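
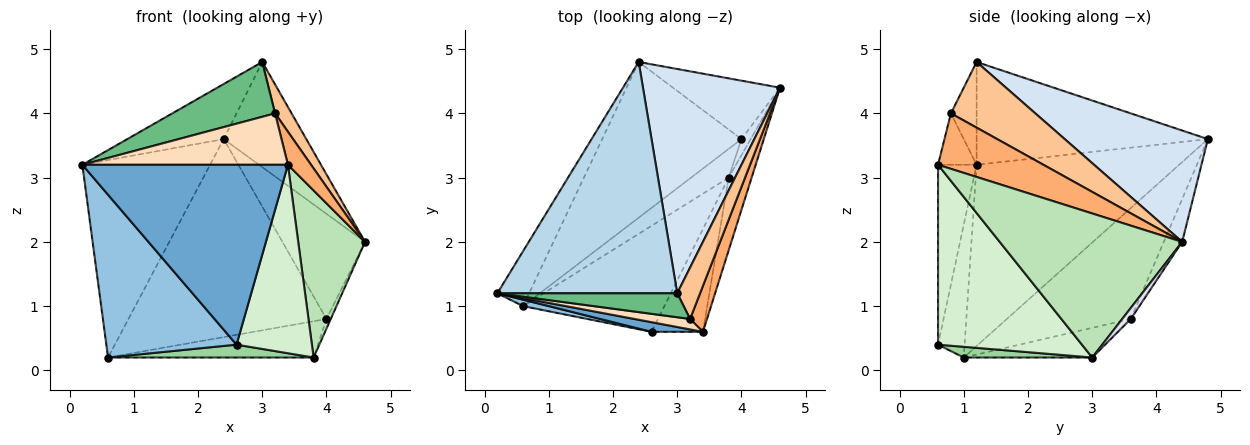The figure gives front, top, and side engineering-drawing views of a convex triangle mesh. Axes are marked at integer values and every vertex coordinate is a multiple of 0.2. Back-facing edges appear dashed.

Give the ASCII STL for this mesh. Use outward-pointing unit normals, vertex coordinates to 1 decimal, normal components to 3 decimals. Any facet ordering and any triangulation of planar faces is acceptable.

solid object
 facet normal -0.184 -0.982 0.053
  outer loop
   vertex 2.6 0.6 0.4
   vertex 3.4 0.6 3.2
   vertex 0.2 1.2 3.2
  endloop
 endfacet
 facet normal -0.200 -0.979 0.039
  outer loop
   vertex 2.6 0.6 0.4
   vertex 0.2 1.2 3.2
   vertex 0.6 1.0 0.2
  endloop
 endfacet
 facet normal -0.486 0.202 0.850
  outer loop
   vertex 2.4 4.8 3.6
   vertex 0.2 1.2 3.2
   vertex 3.0 1.2 4.8
  endloop
 endfacet
 facet normal 0.593 0.342 0.729
  outer loop
   vertex 2.4 4.8 3.6
   vertex 3.0 1.2 4.8
   vertex 4.6 4.4 2.0
  endloop
 endfacet
 facet normal -0.837 0.528 -0.147
  outer loop
   vertex 2.4 4.8 3.6
   vertex 0.6 1.0 0.2
   vertex 0.2 1.2 3.2
  endloop
 endfacet
 facet normal 0.936 -0.205 0.285
  outer loop
   vertex 3.2 0.8 4.0
   vertex 3.4 0.6 3.2
   vertex 4.6 4.4 2.0
  endloop
 endfacet
 facet normal 0.929 -0.182 0.323
  outer loop
   vertex 3.2 0.8 4.0
   vertex 4.6 4.4 2.0
   vertex 3.0 1.2 4.8
  endloop
 endfacet
 facet normal -0.181 -0.964 0.196
  outer loop
   vertex 3.2 0.8 4.0
   vertex 0.2 1.2 3.2
   vertex 3.4 0.6 3.2
  endloop
 endfacet
 facet normal -0.223 -0.893 0.391
  outer loop
   vertex 3.2 0.8 4.0
   vertex 3.0 1.2 4.8
   vertex 0.2 1.2 3.2
  endloop
 endfacet
 facet normal 0.075 -0.120 -0.990
  outer loop
   vertex 3.8 3.0 0.2
   vertex 2.6 0.6 0.4
   vertex 0.6 1.0 0.2
  endloop
 endfacet
 facet normal 0.929 -0.340 -0.148
  outer loop
   vertex 3.8 3.0 0.2
   vertex 4.6 4.4 2.0
   vertex 3.4 0.6 3.2
  endloop
 endfacet
 facet normal 0.859 -0.450 -0.245
  outer loop
   vertex 3.8 3.0 0.2
   vertex 3.4 0.6 3.2
   vertex 2.6 0.6 0.4
  endloop
 endfacet
 facet normal -0.442 0.705 -0.555
  outer loop
   vertex 4.0 3.6 0.8
   vertex 0.6 1.0 0.2
   vertex 2.4 4.8 3.6
  endloop
 endfacet
 facet normal -0.440 0.704 -0.557
  outer loop
   vertex 4.0 3.6 0.8
   vertex 3.8 3.0 0.2
   vertex 0.6 1.0 0.2
  endloop
 endfacet
 facet normal -0.191 0.858 -0.477
  outer loop
   vertex 4.0 3.6 0.8
   vertex 2.4 4.8 3.6
   vertex 4.6 4.4 2.0
  endloop
 endfacet
 facet normal 0.717 0.359 -0.598
  outer loop
   vertex 4.0 3.6 0.8
   vertex 4.6 4.4 2.0
   vertex 3.8 3.0 0.2
  endloop
 endfacet
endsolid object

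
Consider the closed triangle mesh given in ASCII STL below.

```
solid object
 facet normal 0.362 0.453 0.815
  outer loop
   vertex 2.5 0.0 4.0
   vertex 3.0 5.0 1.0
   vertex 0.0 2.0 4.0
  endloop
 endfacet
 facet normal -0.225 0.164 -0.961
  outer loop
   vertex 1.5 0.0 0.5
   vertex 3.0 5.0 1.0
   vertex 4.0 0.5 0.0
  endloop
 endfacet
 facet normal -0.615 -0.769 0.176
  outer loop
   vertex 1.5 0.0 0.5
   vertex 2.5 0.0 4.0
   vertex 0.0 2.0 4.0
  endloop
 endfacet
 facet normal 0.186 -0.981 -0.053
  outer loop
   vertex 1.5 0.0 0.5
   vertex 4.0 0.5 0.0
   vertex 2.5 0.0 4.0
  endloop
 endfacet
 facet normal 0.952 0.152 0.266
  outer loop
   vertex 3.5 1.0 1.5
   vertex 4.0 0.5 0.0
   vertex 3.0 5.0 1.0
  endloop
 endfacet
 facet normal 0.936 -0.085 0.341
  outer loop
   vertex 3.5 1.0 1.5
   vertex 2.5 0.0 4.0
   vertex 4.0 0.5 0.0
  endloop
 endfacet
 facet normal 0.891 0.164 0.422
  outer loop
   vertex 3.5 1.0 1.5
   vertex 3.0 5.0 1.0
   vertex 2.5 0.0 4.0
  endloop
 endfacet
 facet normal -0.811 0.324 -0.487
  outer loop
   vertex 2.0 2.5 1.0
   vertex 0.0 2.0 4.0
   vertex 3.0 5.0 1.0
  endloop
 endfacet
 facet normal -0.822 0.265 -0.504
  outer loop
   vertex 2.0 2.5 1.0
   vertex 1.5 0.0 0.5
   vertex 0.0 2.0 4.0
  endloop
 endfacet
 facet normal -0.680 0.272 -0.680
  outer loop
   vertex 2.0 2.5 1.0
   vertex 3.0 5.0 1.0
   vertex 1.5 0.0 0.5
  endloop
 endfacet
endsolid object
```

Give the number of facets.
10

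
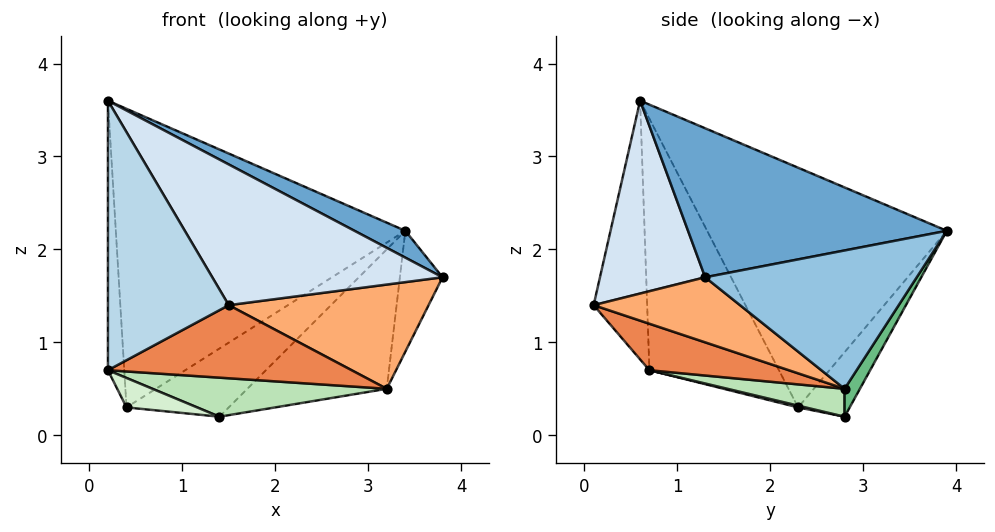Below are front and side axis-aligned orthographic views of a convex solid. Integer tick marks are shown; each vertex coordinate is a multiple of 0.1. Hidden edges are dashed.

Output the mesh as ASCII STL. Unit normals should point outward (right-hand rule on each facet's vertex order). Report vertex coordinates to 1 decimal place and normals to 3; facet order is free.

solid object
 facet normal 0.479 -0.094 0.873
  outer loop
   vertex 0.2 0.6 3.6
   vertex 3.8 1.3 1.7
   vertex 3.4 3.9 2.2
  endloop
 endfacet
 facet normal 0.953 0.192 -0.236
  outer loop
   vertex 3.2 2.8 0.5
   vertex 3.4 3.9 2.2
   vertex 3.8 1.3 1.7
  endloop
 endfacet
 facet normal -0.405 -0.914 -0.032
  outer loop
   vertex 1.5 0.1 1.4
   vertex 0.2 0.6 3.6
   vertex 0.2 0.7 0.7
  endloop
 endfacet
 facet normal 0.379 -0.829 0.412
  outer loop
   vertex 1.5 0.1 1.4
   vertex 3.8 1.3 1.7
   vertex 0.2 0.6 3.6
  endloop
 endfacet
 facet normal 0.256 -0.447 -0.857
  outer loop
   vertex 1.5 0.1 1.4
   vertex 0.2 0.7 0.7
   vertex 3.2 2.8 0.5
  endloop
 endfacet
 facet normal 0.360 -0.491 -0.793
  outer loop
   vertex 1.5 0.1 1.4
   vertex 3.2 2.8 0.5
   vertex 3.8 1.3 1.7
  endloop
 endfacet
 facet normal -0.992 0.125 0.004
  outer loop
   vertex 0.4 2.3 0.3
   vertex 0.2 0.7 0.7
   vertex 0.2 0.6 3.6
  endloop
 endfacet
 facet normal -0.600 0.725 0.337
  outer loop
   vertex 0.4 2.3 0.3
   vertex 0.2 0.6 3.6
   vertex 3.4 3.9 2.2
  endloop
 endfacet
 facet normal 0.091 0.831 -0.549
  outer loop
   vertex 1.4 2.8 0.2
   vertex 3.4 3.9 2.2
   vertex 3.2 2.8 0.5
  endloop
 endfacet
 facet normal -0.450 0.892 -0.041
  outer loop
   vertex 1.4 2.8 0.2
   vertex 0.4 2.3 0.3
   vertex 3.4 3.9 2.2
  endloop
 endfacet
 facet normal 0.156 -0.312 -0.937
  outer loop
   vertex 1.4 2.8 0.2
   vertex 3.2 2.8 0.5
   vertex 0.2 0.7 0.7
  endloop
 endfacet
 facet normal 0.026 -0.245 -0.969
  outer loop
   vertex 1.4 2.8 0.2
   vertex 0.2 0.7 0.7
   vertex 0.4 2.3 0.3
  endloop
 endfacet
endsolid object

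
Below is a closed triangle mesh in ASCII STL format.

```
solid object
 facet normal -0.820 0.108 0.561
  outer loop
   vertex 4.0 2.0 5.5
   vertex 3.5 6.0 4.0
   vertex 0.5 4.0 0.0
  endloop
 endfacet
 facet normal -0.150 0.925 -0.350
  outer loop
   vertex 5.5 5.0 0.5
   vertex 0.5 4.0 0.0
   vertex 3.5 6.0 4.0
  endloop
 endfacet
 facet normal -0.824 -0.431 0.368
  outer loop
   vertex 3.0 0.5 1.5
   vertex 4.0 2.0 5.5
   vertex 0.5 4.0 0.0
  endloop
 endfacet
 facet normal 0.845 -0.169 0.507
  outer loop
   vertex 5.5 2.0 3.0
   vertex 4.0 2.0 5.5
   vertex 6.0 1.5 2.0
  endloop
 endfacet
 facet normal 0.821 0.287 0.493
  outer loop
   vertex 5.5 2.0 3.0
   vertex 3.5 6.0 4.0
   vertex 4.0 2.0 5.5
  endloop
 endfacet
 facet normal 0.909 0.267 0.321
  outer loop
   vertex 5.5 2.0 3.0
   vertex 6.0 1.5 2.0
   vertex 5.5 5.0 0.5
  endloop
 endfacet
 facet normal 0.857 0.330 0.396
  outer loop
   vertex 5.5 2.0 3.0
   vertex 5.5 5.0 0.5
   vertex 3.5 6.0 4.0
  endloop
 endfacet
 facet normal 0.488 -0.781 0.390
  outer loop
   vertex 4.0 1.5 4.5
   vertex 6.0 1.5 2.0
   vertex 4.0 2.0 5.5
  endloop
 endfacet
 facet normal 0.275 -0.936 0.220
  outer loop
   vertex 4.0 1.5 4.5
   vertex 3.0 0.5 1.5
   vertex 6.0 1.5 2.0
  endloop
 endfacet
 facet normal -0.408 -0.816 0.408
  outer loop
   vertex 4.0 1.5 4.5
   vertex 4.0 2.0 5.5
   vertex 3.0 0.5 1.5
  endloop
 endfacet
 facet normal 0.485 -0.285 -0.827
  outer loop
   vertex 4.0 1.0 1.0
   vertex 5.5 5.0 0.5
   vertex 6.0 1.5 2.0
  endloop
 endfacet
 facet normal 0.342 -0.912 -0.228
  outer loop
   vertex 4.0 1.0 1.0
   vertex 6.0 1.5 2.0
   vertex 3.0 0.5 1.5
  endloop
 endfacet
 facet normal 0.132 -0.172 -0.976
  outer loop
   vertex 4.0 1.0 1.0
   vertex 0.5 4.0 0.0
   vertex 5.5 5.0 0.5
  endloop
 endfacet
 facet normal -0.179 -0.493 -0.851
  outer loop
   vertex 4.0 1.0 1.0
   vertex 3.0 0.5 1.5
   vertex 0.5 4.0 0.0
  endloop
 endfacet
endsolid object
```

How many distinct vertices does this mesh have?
9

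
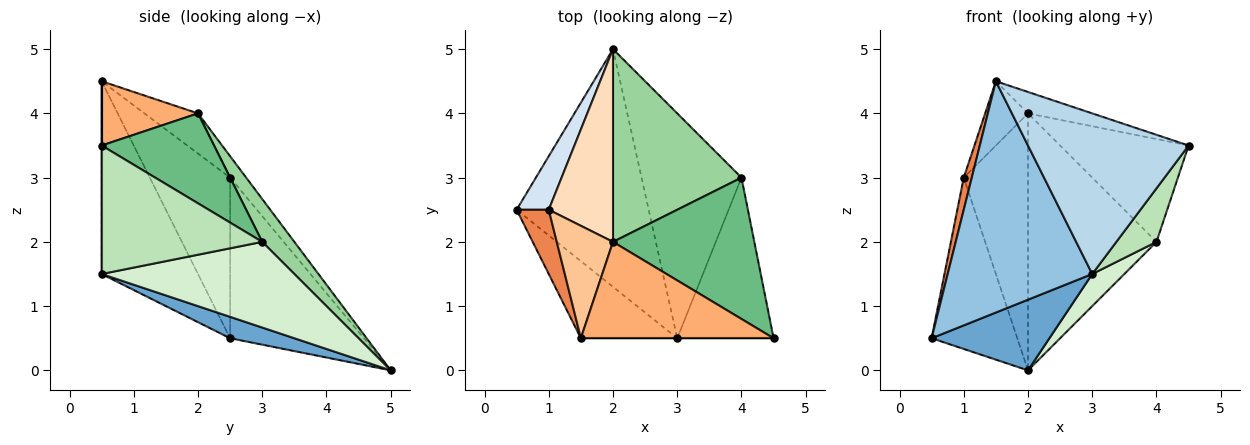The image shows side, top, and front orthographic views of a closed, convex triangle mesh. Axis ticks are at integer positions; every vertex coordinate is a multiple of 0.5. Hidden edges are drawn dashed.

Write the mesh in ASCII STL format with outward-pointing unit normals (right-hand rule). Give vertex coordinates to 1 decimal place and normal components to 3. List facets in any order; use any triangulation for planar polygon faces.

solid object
 facet normal 0.154 -0.282 -0.947
  outer loop
   vertex 3.0 0.5 1.5
   vertex 0.5 2.5 0.5
   vertex 2.0 5.0 0.0
  endloop
 endfacet
 facet normal -0.535 -0.802 -0.267
  outer loop
   vertex 3.0 0.5 1.5
   vertex 1.5 0.5 4.5
   vertex 0.5 2.5 0.5
  endloop
 endfacet
 facet normal 0.000 -1.000 0.000
  outer loop
   vertex 3.0 0.5 1.5
   vertex 4.5 0.5 3.5
   vertex 1.5 0.5 4.5
  endloop
 endfacet
 facet normal -0.831 0.532 0.166
  outer loop
   vertex 1.0 2.5 3.0
   vertex 2.0 5.0 0.0
   vertex 0.5 2.5 0.5
  endloop
 endfacet
 facet normal -0.976 -0.098 0.195
  outer loop
   vertex 1.0 2.5 3.0
   vertex 0.5 2.5 0.5
   vertex 1.5 0.5 4.5
  endloop
 endfacet
 facet normal 0.309 0.206 0.928
  outer loop
   vertex 2.0 2.0 4.0
   vertex 1.5 0.5 4.5
   vertex 4.5 0.5 3.5
  endloop
 endfacet
 facet normal -0.527 0.422 0.738
  outer loop
   vertex 2.0 2.0 4.0
   vertex 1.0 2.5 3.0
   vertex 1.5 0.5 4.5
  endloop
 endfacet
 facet normal -0.196 0.784 0.588
  outer loop
   vertex 2.0 2.0 4.0
   vertex 2.0 5.0 0.0
   vertex 1.0 2.5 3.0
  endloop
 endfacet
 facet normal 0.458 0.523 0.719
  outer loop
   vertex 4.0 3.0 2.0
   vertex 2.0 2.0 4.0
   vertex 4.5 0.5 3.5
  endloop
 endfacet
 facet normal 0.196 0.784 0.588
  outer loop
   vertex 4.0 3.0 2.0
   vertex 2.0 5.0 0.0
   vertex 2.0 2.0 4.0
  endloop
 endfacet
 facet normal 0.784 -0.196 -0.588
  outer loop
   vertex 4.0 3.0 2.0
   vertex 4.5 0.5 3.5
   vertex 3.0 0.5 1.5
  endloop
 endfacet
 facet normal 0.647 -0.108 -0.755
  outer loop
   vertex 4.0 3.0 2.0
   vertex 3.0 0.5 1.5
   vertex 2.0 5.0 0.0
  endloop
 endfacet
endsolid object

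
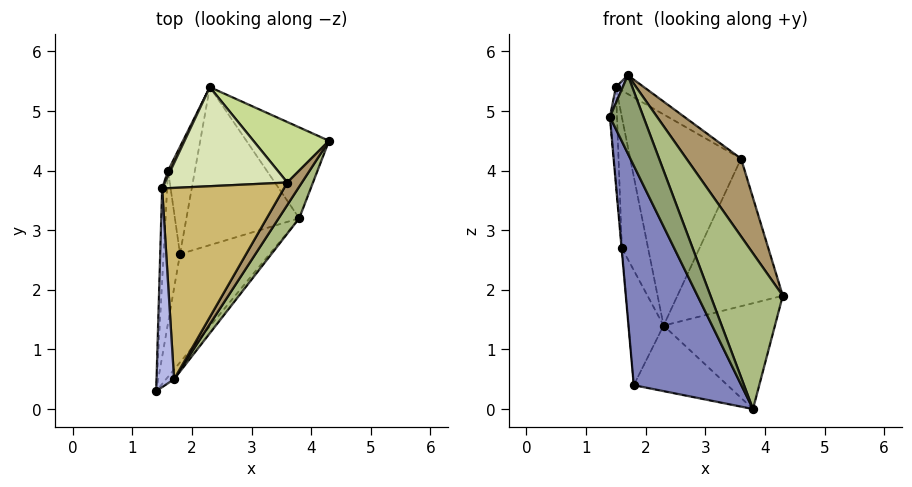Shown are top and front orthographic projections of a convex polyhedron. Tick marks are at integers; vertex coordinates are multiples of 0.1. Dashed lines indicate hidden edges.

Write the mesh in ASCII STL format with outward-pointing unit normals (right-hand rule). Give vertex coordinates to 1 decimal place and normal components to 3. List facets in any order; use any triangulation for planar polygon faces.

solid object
 facet normal 0.450 0.677 -0.582
  outer loop
   vertex 3.8 3.2 0.0
   vertex 2.3 5.4 1.4
   vertex 4.3 4.5 1.9
  endloop
 endfacet
 facet normal 0.178 -0.883 -0.435
  outer loop
   vertex 1.8 2.6 0.4
   vertex 3.8 3.2 0.0
   vertex 1.4 0.3 4.9
  endloop
 endfacet
 facet normal -0.287 0.367 -0.885
  outer loop
   vertex 1.8 2.6 0.4
   vertex 2.3 5.4 1.4
   vertex 3.8 3.2 0.0
  endloop
 endfacet
 facet normal -0.915 -0.032 0.401
  outer loop
   vertex 1.7 0.5 5.6
   vertex 1.5 3.7 5.4
   vertex 1.4 0.3 4.9
  endloop
 endfacet
 facet normal 0.688 -0.720 -0.089
  outer loop
   vertex 1.7 0.5 5.6
   vertex 1.4 0.3 4.9
   vertex 3.8 3.2 0.0
  endloop
 endfacet
 facet normal 0.873 -0.478 0.097
  outer loop
   vertex 1.7 0.5 5.6
   vertex 3.8 3.2 0.0
   vertex 4.3 4.5 1.9
  endloop
 endfacet
 facet normal 0.306 0.881 0.361
  outer loop
   vertex 3.6 3.8 4.2
   vertex 4.3 4.5 1.9
   vertex 2.3 5.4 1.4
  endloop
 endfacet
 facet normal 0.196 0.888 0.416
  outer loop
   vertex 3.6 3.8 4.2
   vertex 2.3 5.4 1.4
   vertex 1.5 3.7 5.4
  endloop
 endfacet
 facet normal 0.882 -0.452 0.131
  outer loop
   vertex 3.6 3.8 4.2
   vertex 1.7 0.5 5.6
   vertex 4.3 4.5 1.9
  endloop
 endfacet
 facet normal 0.491 0.085 0.867
  outer loop
   vertex 3.6 3.8 4.2
   vertex 1.5 3.7 5.4
   vertex 1.7 0.5 5.6
  endloop
 endfacet
 facet normal -0.887 0.461 0.018
  outer loop
   vertex 1.6 4.0 2.7
   vertex 1.5 3.7 5.4
   vertex 2.3 5.4 1.4
  endloop
 endfacet
 facet normal -0.939 0.252 -0.235
  outer loop
   vertex 1.6 4.0 2.7
   vertex 2.3 5.4 1.4
   vertex 1.8 2.6 0.4
  endloop
 endfacet
 facet normal -0.999 0.034 -0.033
  outer loop
   vertex 1.6 4.0 2.7
   vertex 1.4 0.3 4.9
   vertex 1.5 3.7 5.4
  endloop
 endfacet
 facet normal -0.996 0.002 -0.088
  outer loop
   vertex 1.6 4.0 2.7
   vertex 1.8 2.6 0.4
   vertex 1.4 0.3 4.9
  endloop
 endfacet
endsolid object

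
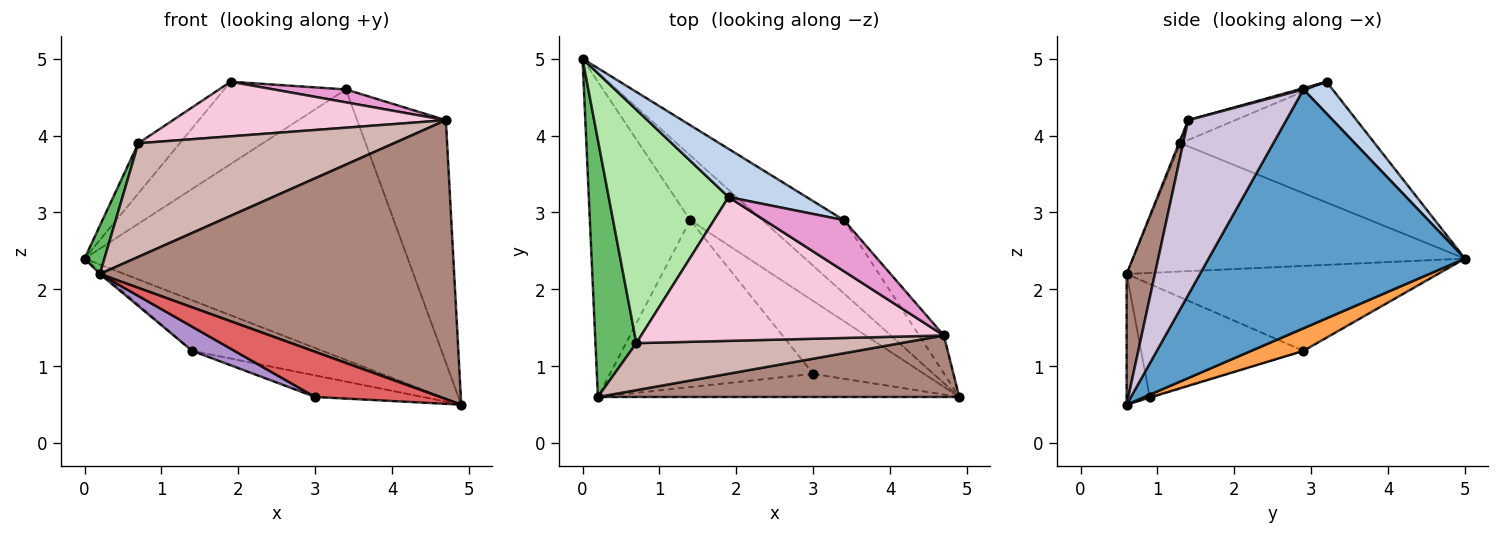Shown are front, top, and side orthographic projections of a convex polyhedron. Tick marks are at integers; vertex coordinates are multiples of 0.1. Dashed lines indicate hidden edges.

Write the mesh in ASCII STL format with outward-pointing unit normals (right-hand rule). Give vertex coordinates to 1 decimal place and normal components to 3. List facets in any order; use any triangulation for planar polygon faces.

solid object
 facet normal 0.608 0.766 -0.208
  outer loop
   vertex 3.4 2.9 4.6
   vertex 4.9 0.6 0.5
   vertex 0.0 5.0 2.4
  endloop
 endfacet
 facet normal 0.202 0.845 0.495
  outer loop
   vertex 3.4 2.9 4.6
   vertex 0.0 5.0 2.4
   vertex 1.9 3.2 4.7
  endloop
 endfacet
 facet normal 0.239 0.597 -0.766
  outer loop
   vertex 1.4 2.9 1.2
   vertex 0.0 5.0 2.4
   vertex 4.9 0.6 0.5
  endloop
 endfacet
 facet normal -0.646 0.005 -0.763
  outer loop
   vertex 1.4 2.9 1.2
   vertex 0.2 0.6 2.2
   vertex 0.0 5.0 2.4
  endloop
 endfacet
 facet normal -0.951 -0.057 0.303
  outer loop
   vertex 0.7 1.3 3.9
   vertex 0.0 5.0 2.4
   vertex 0.2 0.6 2.2
  endloop
 endfacet
 facet normal -0.702 0.150 0.697
  outer loop
   vertex 0.7 1.3 3.9
   vertex 1.9 3.2 4.7
   vertex 0.0 5.0 2.4
  endloop
 endfacet
 facet normal -0.162 -0.879 -0.449
  outer loop
   vertex 3.0 0.9 0.6
   vertex 4.9 0.6 0.5
   vertex 0.2 0.6 2.2
  endloop
 endfacet
 facet normal -0.006 0.283 -0.959
  outer loop
   vertex 3.0 0.9 0.6
   vertex 1.4 2.9 1.2
   vertex 4.9 0.6 0.5
  endloop
 endfacet
 facet normal -0.482 -0.126 -0.867
  outer loop
   vertex 3.0 0.9 0.6
   vertex 0.2 0.6 2.2
   vertex 1.4 2.9 1.2
  endloop
 endfacet
 facet normal 0.738 0.667 -0.104
  outer loop
   vertex 4.7 1.4 4.2
   vertex 4.9 0.6 0.5
   vertex 3.4 2.9 4.6
  endloop
 endfacet
 facet normal 0.078 -0.974 0.215
  outer loop
   vertex 4.7 1.4 4.2
   vertex 0.2 0.6 2.2
   vertex 4.9 0.6 0.5
  endloop
 endfacet
 facet normal -0.006 -0.924 0.382
  outer loop
   vertex 4.7 1.4 4.2
   vertex 0.7 1.3 3.9
   vertex 0.2 0.6 2.2
  endloop
 endfacet
 facet normal 0.016 -0.245 0.969
  outer loop
   vertex 4.7 1.4 4.2
   vertex 3.4 2.9 4.6
   vertex 1.9 3.2 4.7
  endloop
 endfacet
 facet normal -0.061 -0.354 0.933
  outer loop
   vertex 4.7 1.4 4.2
   vertex 1.9 3.2 4.7
   vertex 0.7 1.3 3.9
  endloop
 endfacet
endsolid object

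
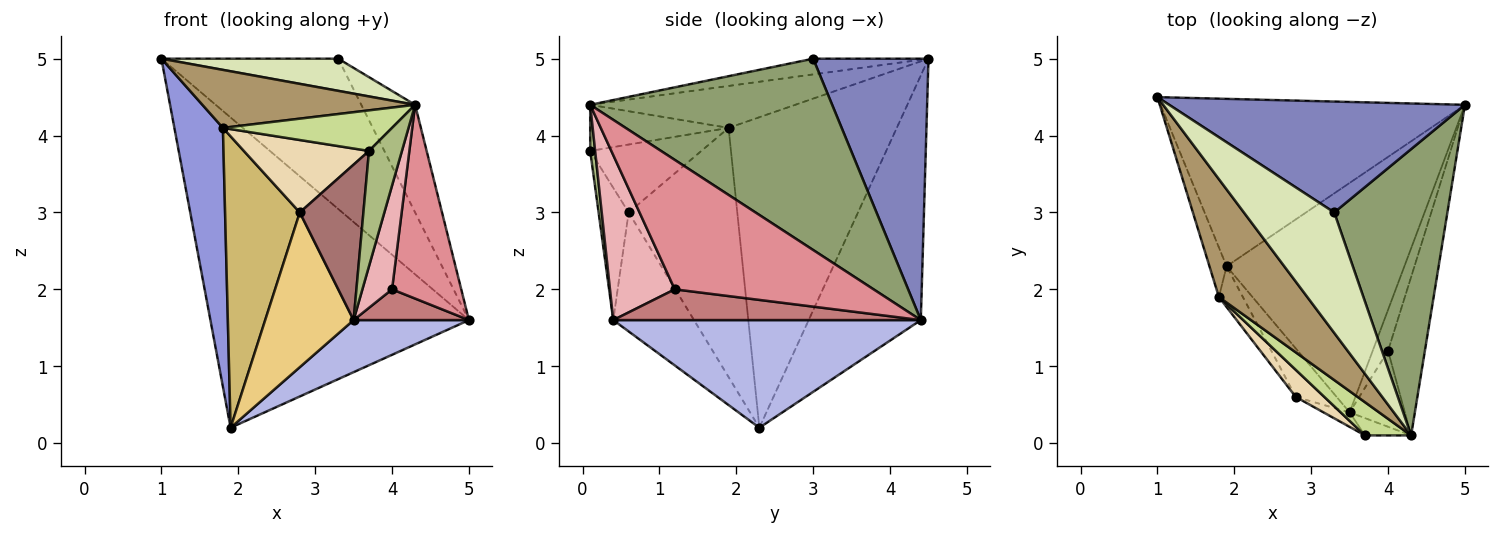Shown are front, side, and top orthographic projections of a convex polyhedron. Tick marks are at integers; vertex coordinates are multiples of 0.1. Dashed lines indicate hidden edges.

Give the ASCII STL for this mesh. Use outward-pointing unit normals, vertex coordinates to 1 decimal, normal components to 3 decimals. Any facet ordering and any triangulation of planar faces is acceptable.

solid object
 facet normal -0.357 0.822 -0.444
  outer loop
   vertex 1.9 2.3 0.2
   vertex 1.0 4.5 5.0
   vertex 5.0 4.4 1.6
  endloop
 endfacet
 facet normal 0.465 0.713 0.526
  outer loop
   vertex 3.3 3.0 5.0
   vertex 5.0 4.4 1.6
   vertex 1.0 4.5 5.0
  endloop
 endfacet
 facet normal -0.959 -0.277 -0.053
  outer loop
   vertex 1.8 1.9 4.1
   vertex 1.0 4.5 5.0
   vertex 1.9 2.3 0.2
  endloop
 endfacet
 facet normal 0.508 -0.191 -0.840
  outer loop
   vertex 3.5 0.4 1.6
   vertex 1.9 2.3 0.2
   vertex 5.0 4.4 1.6
  endloop
 endfacet
 facet normal 0.845 0.188 0.500
  outer loop
   vertex 4.3 0.1 4.4
   vertex 5.0 4.4 1.6
   vertex 3.3 3.0 5.0
  endloop
 endfacet
 facet normal 0.147 -0.978 -0.147
  outer loop
   vertex 4.3 0.1 4.4
   vertex 3.7 0.1 3.8
   vertex 3.5 0.4 1.6
  endloop
 endfacet
 facet normal -0.535 -0.654 0.535
  outer loop
   vertex 4.3 0.1 4.4
   vertex 1.8 1.9 4.1
   vertex 3.7 0.1 3.8
  endloop
 endfacet
 facet normal -0.166 -0.254 0.953
  outer loop
   vertex 4.3 0.1 4.4
   vertex 3.3 3.0 5.0
   vertex 1.0 4.5 5.0
  endloop
 endfacet
 facet normal -0.392 -0.406 0.826
  outer loop
   vertex 4.3 0.1 4.4
   vertex 1.0 4.5 5.0
   vertex 1.8 1.9 4.1
  endloop
 endfacet
 facet normal -0.821 -0.565 -0.079
  outer loop
   vertex 2.8 0.6 3.0
   vertex 1.8 1.9 4.1
   vertex 1.9 2.3 0.2
  endloop
 endfacet
 facet normal -0.657 -0.719 -0.226
  outer loop
   vertex 2.8 0.6 3.0
   vertex 1.9 2.3 0.2
   vertex 3.5 0.4 1.6
  endloop
 endfacet
 facet normal -0.640 -0.720 0.269
  outer loop
   vertex 2.8 0.6 3.0
   vertex 3.7 0.1 3.8
   vertex 1.8 1.9 4.1
  endloop
 endfacet
 facet normal -0.426 -0.901 -0.084
  outer loop
   vertex 2.8 0.6 3.0
   vertex 3.5 0.4 1.6
   vertex 3.7 0.1 3.8
  endloop
 endfacet
 facet normal 0.848 -0.318 -0.424
  outer loop
   vertex 4.0 1.2 2.0
   vertex 3.5 0.4 1.6
   vertex 5.0 4.4 1.6
  endloop
 endfacet
 facet normal 0.912 -0.317 -0.260
  outer loop
   vertex 4.0 1.2 2.0
   vertex 5.0 4.4 1.6
   vertex 4.3 0.1 4.4
  endloop
 endfacet
 facet normal 0.870 -0.398 -0.291
  outer loop
   vertex 4.0 1.2 2.0
   vertex 4.3 0.1 4.4
   vertex 3.5 0.4 1.6
  endloop
 endfacet
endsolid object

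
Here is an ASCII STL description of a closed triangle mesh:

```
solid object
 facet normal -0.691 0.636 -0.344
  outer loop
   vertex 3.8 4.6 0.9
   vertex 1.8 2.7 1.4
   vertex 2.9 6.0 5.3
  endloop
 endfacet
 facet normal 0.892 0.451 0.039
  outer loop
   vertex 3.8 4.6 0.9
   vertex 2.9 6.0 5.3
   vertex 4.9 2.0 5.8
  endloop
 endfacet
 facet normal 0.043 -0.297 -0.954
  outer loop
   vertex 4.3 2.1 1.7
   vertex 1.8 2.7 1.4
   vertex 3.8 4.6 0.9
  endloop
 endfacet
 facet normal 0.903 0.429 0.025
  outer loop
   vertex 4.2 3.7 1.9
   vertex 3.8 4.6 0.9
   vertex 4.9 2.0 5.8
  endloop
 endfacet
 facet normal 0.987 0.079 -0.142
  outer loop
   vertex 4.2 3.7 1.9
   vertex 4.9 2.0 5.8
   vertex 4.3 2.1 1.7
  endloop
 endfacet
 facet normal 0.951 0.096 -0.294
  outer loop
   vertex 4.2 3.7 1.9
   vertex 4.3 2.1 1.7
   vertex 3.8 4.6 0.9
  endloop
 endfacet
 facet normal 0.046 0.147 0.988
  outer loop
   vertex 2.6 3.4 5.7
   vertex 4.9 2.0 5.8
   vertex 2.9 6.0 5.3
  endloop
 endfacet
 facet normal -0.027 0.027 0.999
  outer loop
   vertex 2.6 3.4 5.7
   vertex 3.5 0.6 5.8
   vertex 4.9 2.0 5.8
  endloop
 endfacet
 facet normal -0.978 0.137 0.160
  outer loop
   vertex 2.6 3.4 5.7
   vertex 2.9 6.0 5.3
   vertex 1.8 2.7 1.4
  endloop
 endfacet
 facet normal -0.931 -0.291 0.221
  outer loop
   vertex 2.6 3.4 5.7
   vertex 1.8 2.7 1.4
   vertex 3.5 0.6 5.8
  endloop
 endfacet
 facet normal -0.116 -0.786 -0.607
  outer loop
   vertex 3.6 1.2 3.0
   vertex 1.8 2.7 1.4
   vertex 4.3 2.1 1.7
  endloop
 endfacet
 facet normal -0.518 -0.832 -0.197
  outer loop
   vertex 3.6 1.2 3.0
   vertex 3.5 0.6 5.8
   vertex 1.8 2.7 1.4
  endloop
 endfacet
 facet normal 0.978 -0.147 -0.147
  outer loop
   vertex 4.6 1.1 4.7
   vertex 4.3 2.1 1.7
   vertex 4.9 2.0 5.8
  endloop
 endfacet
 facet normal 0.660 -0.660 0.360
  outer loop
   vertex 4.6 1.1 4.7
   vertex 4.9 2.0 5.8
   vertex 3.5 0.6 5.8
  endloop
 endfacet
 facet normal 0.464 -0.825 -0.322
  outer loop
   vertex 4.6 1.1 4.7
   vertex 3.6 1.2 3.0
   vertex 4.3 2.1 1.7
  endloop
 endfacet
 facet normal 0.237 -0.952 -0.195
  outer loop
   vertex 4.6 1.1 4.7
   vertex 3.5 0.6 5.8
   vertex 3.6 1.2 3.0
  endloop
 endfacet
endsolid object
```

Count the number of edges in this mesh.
24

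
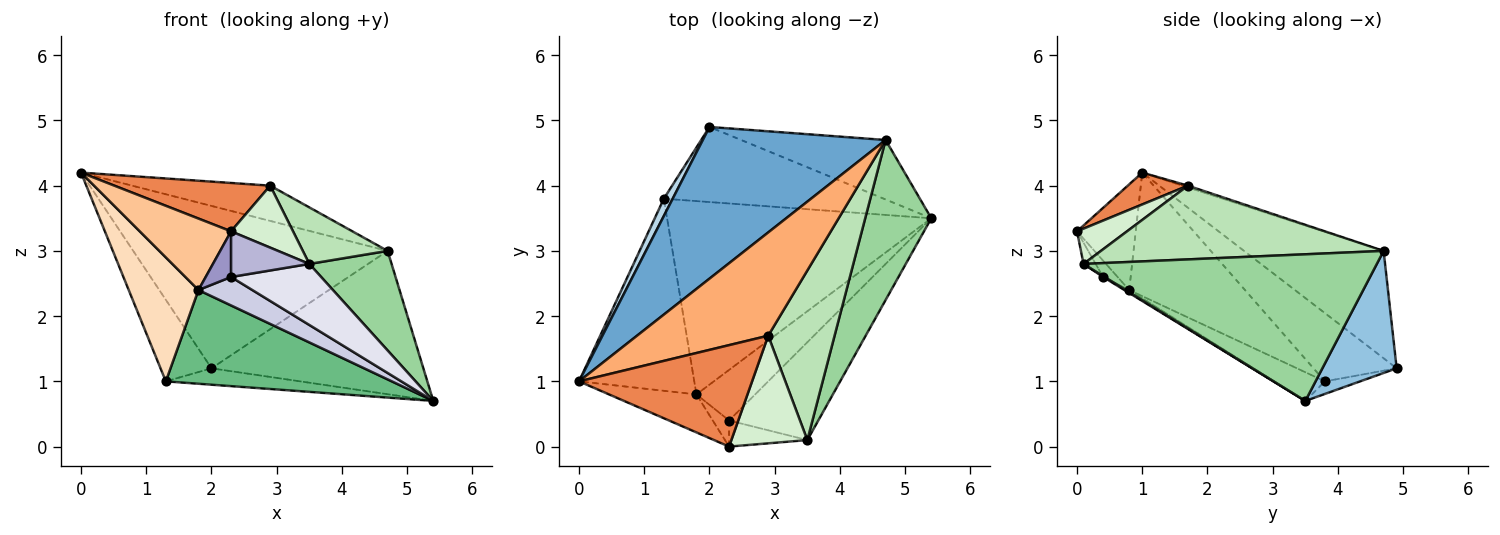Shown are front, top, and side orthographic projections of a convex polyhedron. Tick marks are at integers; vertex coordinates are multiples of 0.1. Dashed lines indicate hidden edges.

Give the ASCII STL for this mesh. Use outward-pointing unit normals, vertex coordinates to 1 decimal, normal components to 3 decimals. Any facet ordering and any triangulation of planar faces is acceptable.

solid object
 facet normal -0.372 0.678 0.634
  outer loop
   vertex 4.7 4.7 3.0
   vertex 2.0 4.9 1.2
   vertex 0.0 1.0 4.2
  endloop
 endfacet
 facet normal 0.308 0.879 -0.365
  outer loop
   vertex 4.7 4.7 3.0
   vertex 5.4 3.5 0.7
   vertex 2.0 4.9 1.2
  endloop
 endfacet
 facet normal -0.847 0.519 0.110
  outer loop
   vertex 1.3 3.8 1.0
   vertex 0.0 1.0 4.2
   vertex 2.0 4.9 1.2
  endloop
 endfacet
 facet normal -0.056 0.213 -0.975
  outer loop
   vertex 1.3 3.8 1.0
   vertex 2.0 4.9 1.2
   vertex 5.4 3.5 0.7
  endloop
 endfacet
 facet normal 0.164 -0.425 0.890
  outer loop
   vertex 2.9 1.7 4.0
   vertex 0.0 1.0 4.2
   vertex 2.3 0.0 3.3
  endloop
 endfacet
 facet normal -0.013 0.323 0.946
  outer loop
   vertex 2.9 1.7 4.0
   vertex 4.7 4.7 3.0
   vertex 0.0 1.0 4.2
  endloop
 endfacet
 facet normal -0.494 -0.768 -0.408
  outer loop
   vertex 1.8 0.8 2.4
   vertex 2.3 0.0 3.3
   vertex 0.0 1.0 4.2
  endloop
 endfacet
 facet normal -0.669 -0.403 -0.624
  outer loop
   vertex 1.8 0.8 2.4
   vertex 0.0 1.0 4.2
   vertex 1.3 3.8 1.0
  endloop
 endfacet
 facet normal -0.097 -0.434 -0.896
  outer loop
   vertex 1.8 0.8 2.4
   vertex 1.3 3.8 1.0
   vertex 5.4 3.5 0.7
  endloop
 endfacet
 facet normal 0.883 -0.248 0.398
  outer loop
   vertex 3.5 0.1 2.8
   vertex 5.4 3.5 0.7
   vertex 4.7 4.7 3.0
  endloop
 endfacet
 facet normal 0.725 -0.218 0.653
  outer loop
   vertex 3.5 0.1 2.8
   vertex 4.7 4.7 3.0
   vertex 2.9 1.7 4.0
  endloop
 endfacet
 facet normal 0.374 -0.463 0.804
  outer loop
   vertex 3.5 0.1 2.8
   vertex 2.9 1.7 4.0
   vertex 2.3 0.0 3.3
  endloop
 endfacet
 facet normal -0.444 -0.778 -0.444
  outer loop
   vertex 2.3 0.4 2.6
   vertex 2.3 0.0 3.3
   vertex 1.8 0.8 2.4
  endloop
 endfacet
 facet normal -0.133 -0.861 -0.492
  outer loop
   vertex 2.3 0.4 2.6
   vertex 3.5 0.1 2.8
   vertex 2.3 0.0 3.3
  endloop
 endfacet
 facet normal -0.044 -0.490 -0.871
  outer loop
   vertex 2.3 0.4 2.6
   vertex 1.8 0.8 2.4
   vertex 5.4 3.5 0.7
  endloop
 endfacet
 facet normal 0.009 -0.529 -0.848
  outer loop
   vertex 2.3 0.4 2.6
   vertex 5.4 3.5 0.7
   vertex 3.5 0.1 2.8
  endloop
 endfacet
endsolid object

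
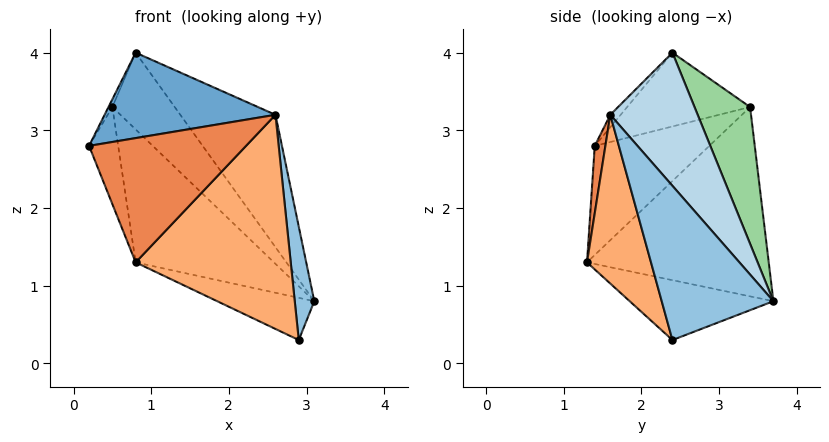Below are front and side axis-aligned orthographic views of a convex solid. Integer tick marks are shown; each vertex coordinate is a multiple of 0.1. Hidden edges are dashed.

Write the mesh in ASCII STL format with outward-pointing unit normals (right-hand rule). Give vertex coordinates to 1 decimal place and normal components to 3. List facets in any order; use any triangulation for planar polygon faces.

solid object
 facet normal -0.046 -0.756 0.653
  outer loop
   vertex 2.6 1.6 3.2
   vertex 0.8 2.4 4.0
   vertex 0.2 1.4 2.8
  endloop
 endfacet
 facet normal 0.984 -0.172 0.054
  outer loop
   vertex 2.6 1.6 3.2
   vertex 2.9 2.4 0.3
   vertex 3.1 3.7 0.8
  endloop
 endfacet
 facet normal 0.532 0.579 0.618
  outer loop
   vertex 2.6 1.6 3.2
   vertex 3.1 3.7 0.8
   vertex 0.8 2.4 4.0
  endloop
 endfacet
 facet normal -0.551 0.372 -0.747
  outer loop
   vertex 0.8 1.3 1.3
   vertex 3.1 3.7 0.8
   vertex 2.9 2.4 0.3
  endloop
 endfacet
 facet normal 0.067 -0.993 0.093
  outer loop
   vertex 0.8 1.3 1.3
   vertex 2.6 1.6 3.2
   vertex 0.2 1.4 2.8
  endloop
 endfacet
 facet normal 0.373 -0.904 -0.211
  outer loop
   vertex 0.8 1.3 1.3
   vertex 2.9 2.4 0.3
   vertex 2.6 1.6 3.2
  endloop
 endfacet
 facet normal -0.899 0.228 -0.375
  outer loop
   vertex 0.5 3.4 3.3
   vertex 0.8 1.3 1.3
   vertex 0.2 1.4 2.8
  endloop
 endfacet
 facet normal -0.635 0.483 -0.603
  outer loop
   vertex 0.5 3.4 3.3
   vertex 3.1 3.7 0.8
   vertex 0.8 1.3 1.3
  endloop
 endfacet
 facet normal -0.903 0.029 0.428
  outer loop
   vertex 0.5 3.4 3.3
   vertex 0.2 1.4 2.8
   vertex 0.8 2.4 4.0
  endloop
 endfacet
 facet normal 0.524 0.588 0.616
  outer loop
   vertex 0.5 3.4 3.3
   vertex 0.8 2.4 4.0
   vertex 3.1 3.7 0.8
  endloop
 endfacet
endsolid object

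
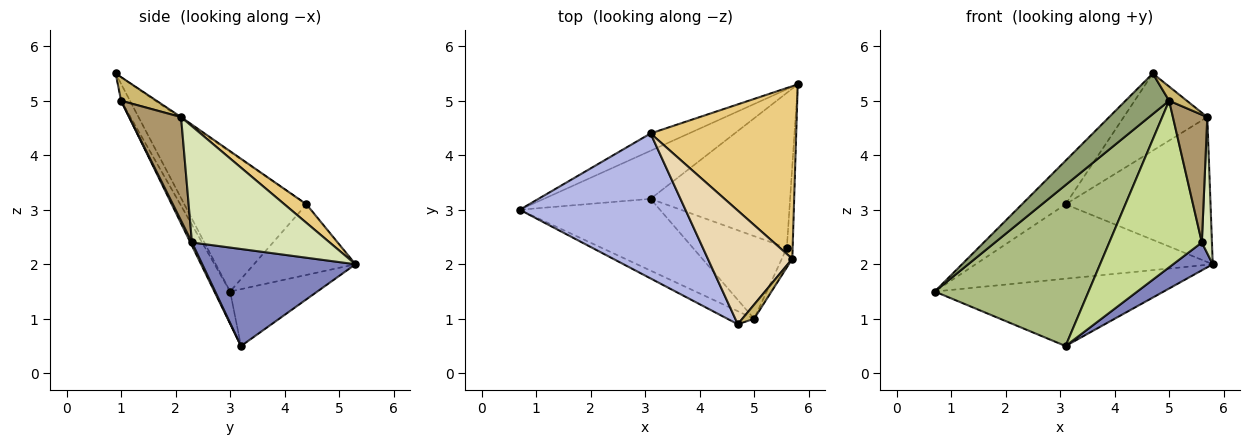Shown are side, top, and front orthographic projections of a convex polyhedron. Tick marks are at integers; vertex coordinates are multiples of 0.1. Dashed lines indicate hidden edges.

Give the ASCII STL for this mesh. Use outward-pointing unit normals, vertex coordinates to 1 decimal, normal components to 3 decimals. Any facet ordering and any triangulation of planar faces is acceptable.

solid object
 facet normal -0.296 0.777 -0.555
  outer loop
   vertex 3.1 3.2 0.5
   vertex 0.7 3.0 1.5
   vertex 5.8 5.3 2.0
  endloop
 endfacet
 facet normal 0.565 -0.146 -0.812
  outer loop
   vertex 5.6 2.3 2.4
   vertex 3.1 3.2 0.5
   vertex 5.8 5.3 2.0
  endloop
 endfacet
 facet normal -0.385 0.899 -0.209
  outer loop
   vertex 3.1 4.4 3.1
   vertex 5.8 5.3 2.0
   vertex 0.7 3.0 1.5
  endloop
 endfacet
 facet normal -0.628 0.224 0.745
  outer loop
   vertex 3.1 4.4 3.1
   vertex 0.7 3.0 1.5
   vertex 4.7 0.9 5.5
  endloop
 endfacet
 facet normal -0.190 -0.935 -0.301
  outer loop
   vertex 5.0 1.0 5.0
   vertex 4.7 0.9 5.5
   vertex 0.7 3.0 1.5
  endloop
 endfacet
 facet normal -0.093 -0.909 -0.405
  outer loop
   vertex 5.0 1.0 5.0
   vertex 0.7 3.0 1.5
   vertex 3.1 3.2 0.5
  endloop
 endfacet
 facet normal 0.015 -0.896 -0.444
  outer loop
   vertex 5.0 1.0 5.0
   vertex 3.1 3.2 0.5
   vertex 5.6 2.3 2.4
  endloop
 endfacet
 facet normal 0.996 -0.073 -0.050
  outer loop
   vertex 5.7 2.1 4.7
   vertex 5.6 2.3 2.4
   vertex 5.8 5.3 2.0
  endloop
 endfacet
 facet normal 0.830 -0.551 -0.084
  outer loop
   vertex 5.7 2.1 4.7
   vertex 5.0 1.0 5.0
   vertex 5.6 2.3 2.4
  endloop
 endfacet
 facet normal 0.816 -0.408 0.408
  outer loop
   vertex 5.7 2.1 4.7
   vertex 4.7 0.9 5.5
   vertex 5.0 1.0 5.0
  endloop
 endfacet
 facet normal 0.097 0.640 0.762
  outer loop
   vertex 5.7 2.1 4.7
   vertex 5.8 5.3 2.0
   vertex 3.1 4.4 3.1
  endloop
 endfacet
 facet normal -0.012 0.562 0.827
  outer loop
   vertex 5.7 2.1 4.7
   vertex 3.1 4.4 3.1
   vertex 4.7 0.9 5.5
  endloop
 endfacet
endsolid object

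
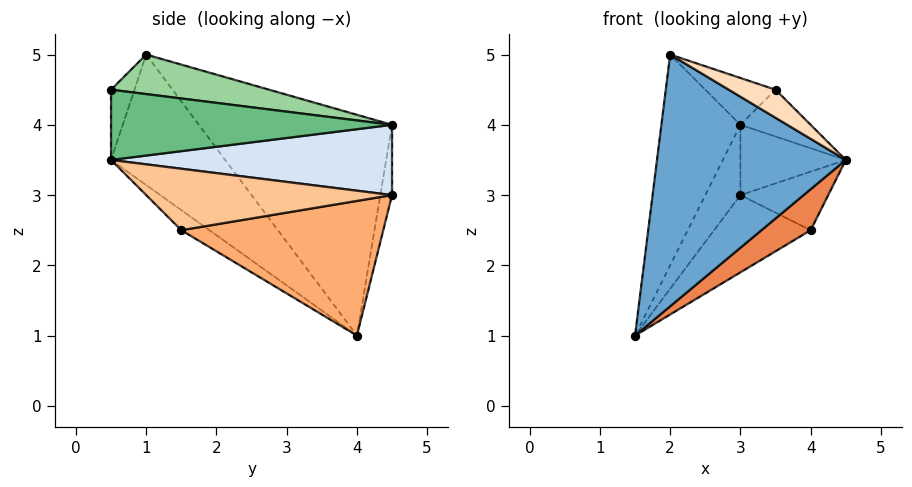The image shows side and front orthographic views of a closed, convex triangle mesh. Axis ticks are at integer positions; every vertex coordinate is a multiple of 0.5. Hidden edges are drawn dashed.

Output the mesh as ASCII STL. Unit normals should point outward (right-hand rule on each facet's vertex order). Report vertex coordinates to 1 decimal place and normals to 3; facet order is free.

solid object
 facet normal -0.448 -0.741 -0.500
  outer loop
   vertex 2.0 1.0 5.0
   vertex 1.5 4.0 1.0
   vertex 4.5 0.5 3.5
  endloop
 endfacet
 facet normal -0.859 0.352 0.371
  outer loop
   vertex 3.0 4.5 4.0
   vertex 1.5 4.0 1.0
   vertex 2.0 1.0 5.0
  endloop
 endfacet
 facet normal -0.316 0.949 0.000
  outer loop
   vertex 3.0 4.5 4.0
   vertex 3.0 4.5 3.0
   vertex 1.5 4.0 1.0
  endloop
 endfacet
 facet normal 0.936 0.351 0.000
  outer loop
   vertex 3.0 4.5 4.0
   vertex 4.5 0.5 3.5
   vertex 3.0 4.5 3.0
  endloop
 endfacet
 facet normal -0.422 -0.738 -0.527
  outer loop
   vertex 4.0 1.5 2.5
   vertex 4.5 0.5 3.5
   vertex 1.5 4.0 1.0
  endloop
 endfacet
 facet normal 0.710 0.339 -0.617
  outer loop
   vertex 4.0 1.5 2.5
   vertex 1.5 4.0 1.0
   vertex 3.0 4.5 3.0
  endloop
 endfacet
 facet normal 0.933 0.333 -0.133
  outer loop
   vertex 4.0 1.5 2.5
   vertex 3.0 4.5 3.0
   vertex 4.5 0.5 3.5
  endloop
 endfacet
 facet normal -0.408 -0.816 -0.408
  outer loop
   vertex 3.5 0.5 4.5
   vertex 2.0 1.0 5.0
   vertex 4.5 0.5 3.5
  endloop
 endfacet
 facet normal 0.696 0.174 0.696
  outer loop
   vertex 3.5 0.5 4.5
   vertex 4.5 0.5 3.5
   vertex 3.0 4.5 4.0
  endloop
 endfacet
 facet normal 0.360 0.160 0.919
  outer loop
   vertex 3.5 0.5 4.5
   vertex 3.0 4.5 4.0
   vertex 2.0 1.0 5.0
  endloop
 endfacet
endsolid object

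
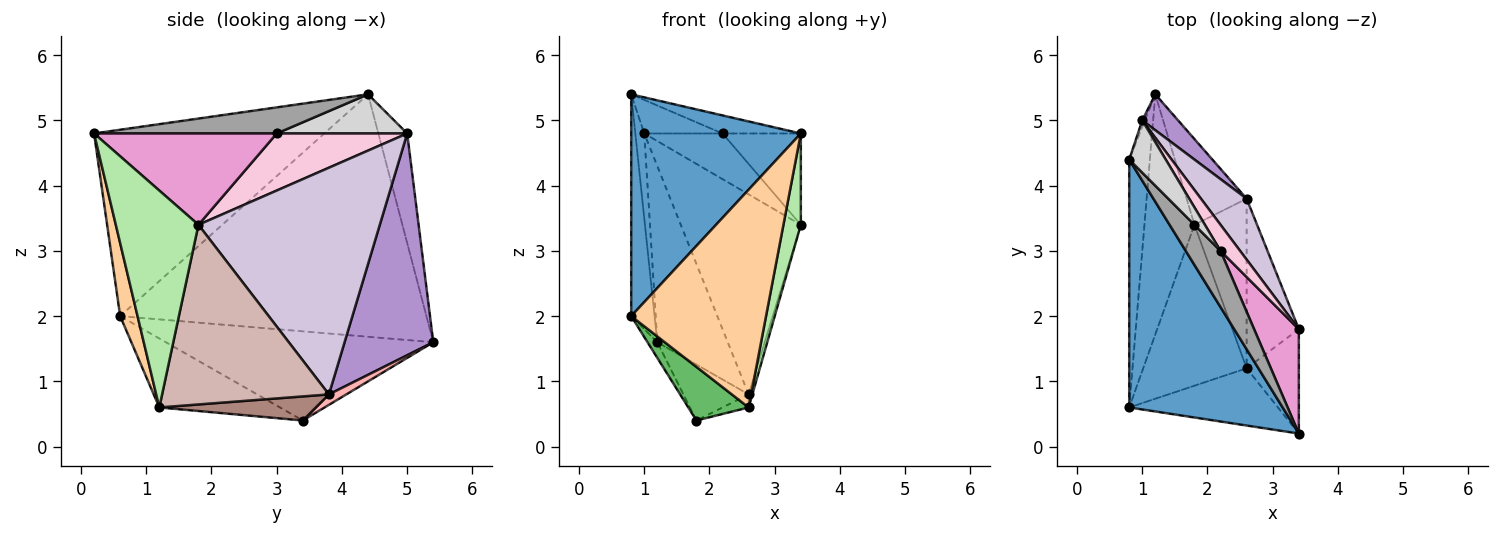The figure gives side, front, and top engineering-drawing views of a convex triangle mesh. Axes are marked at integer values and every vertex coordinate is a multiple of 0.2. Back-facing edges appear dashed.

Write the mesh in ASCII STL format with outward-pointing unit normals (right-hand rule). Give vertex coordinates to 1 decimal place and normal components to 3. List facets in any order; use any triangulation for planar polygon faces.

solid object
 facet normal -0.671 -0.494 0.553
  outer loop
   vertex 0.8 0.6 2.0
   vertex 3.4 0.2 4.8
   vertex 0.8 4.4 5.4
  endloop
 endfacet
 facet normal -0.994 0.076 -0.085
  outer loop
   vertex 0.8 0.6 2.0
   vertex 0.8 4.4 5.4
   vertex 1.2 5.4 1.6
  endloop
 endfacet
 facet normal -0.872 0.032 -0.489
  outer loop
   vertex 0.8 0.6 2.0
   vertex 1.2 5.4 1.6
   vertex 1.8 3.4 0.4
  endloop
 endfacet
 facet normal 0.124 -0.960 -0.252
  outer loop
   vertex 2.6 1.2 0.6
   vertex 3.4 0.2 4.8
   vertex 0.8 0.6 2.0
  endloop
 endfacet
 facet normal -0.535 -0.267 -0.802
  outer loop
   vertex 2.6 1.2 0.6
   vertex 0.8 0.6 2.0
   vertex 1.8 3.4 0.4
  endloop
 endfacet
 facet normal 0.953 -0.201 -0.229
  outer loop
   vertex 2.6 1.2 0.6
   vertex 3.4 1.8 3.4
   vertex 3.4 0.2 4.8
  endloop
 endfacet
 facet normal -0.955 0.296 -0.023
  outer loop
   vertex 1.0 5.0 4.8
   vertex 1.2 5.4 1.6
   vertex 0.8 4.4 5.4
  endloop
 endfacet
 facet normal 0.144 0.541 -0.829
  outer loop
   vertex 2.6 3.8 0.8
   vertex 1.8 3.4 0.4
   vertex 1.2 5.4 1.6
  endloop
 endfacet
 facet normal 0.777 0.617 0.126
  outer loop
   vertex 2.6 3.8 0.8
   vertex 1.2 5.4 1.6
   vertex 1.0 5.0 4.8
  endloop
 endfacet
 facet normal 0.822 0.544 0.166
  outer loop
   vertex 2.6 3.8 0.8
   vertex 1.0 5.0 4.8
   vertex 3.4 1.8 3.4
  endloop
 endfacet
 facet normal 0.418 0.070 -0.906
  outer loop
   vertex 2.6 3.8 0.8
   vertex 2.6 1.2 0.6
   vertex 1.8 3.4 0.4
  endloop
 endfacet
 facet normal 0.960 0.021 -0.279
  outer loop
   vertex 2.6 3.8 0.8
   vertex 3.4 1.8 3.4
   vertex 2.6 1.2 0.6
  endloop
 endfacet
 facet normal 0.838 0.359 0.411
  outer loop
   vertex 2.2 3.0 4.8
   vertex 3.4 0.2 4.8
   vertex 3.4 1.8 3.4
  endloop
 endfacet
 facet normal 0.823 0.494 0.282
  outer loop
   vertex 2.2 3.0 4.8
   vertex 3.4 1.8 3.4
   vertex 1.0 5.0 4.8
  endloop
 endfacet
 facet normal 0.581 0.249 0.775
  outer loop
   vertex 2.2 3.0 4.8
   vertex 0.8 4.4 5.4
   vertex 3.4 0.2 4.8
  endloop
 endfacet
 facet normal 0.669 0.402 0.625
  outer loop
   vertex 2.2 3.0 4.8
   vertex 1.0 5.0 4.8
   vertex 0.8 4.4 5.4
  endloop
 endfacet
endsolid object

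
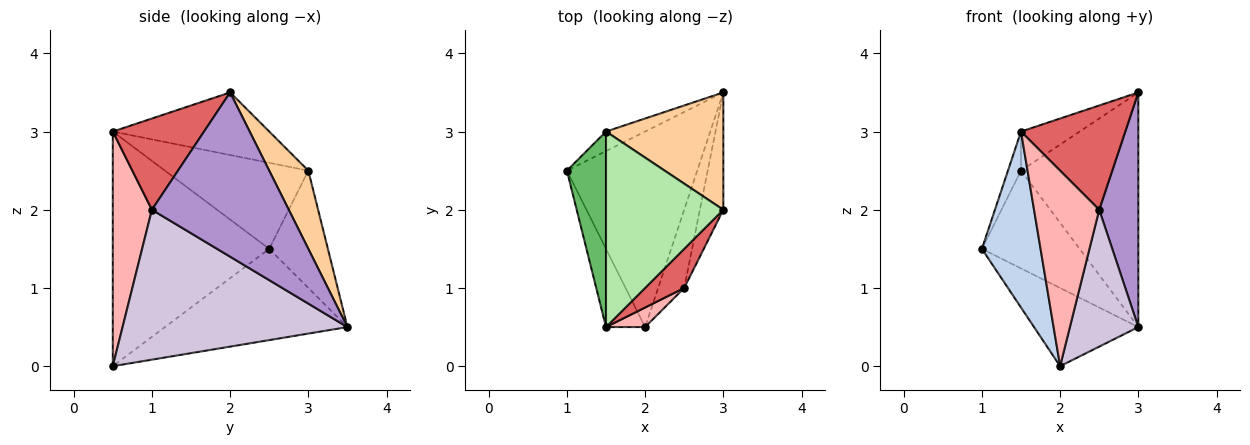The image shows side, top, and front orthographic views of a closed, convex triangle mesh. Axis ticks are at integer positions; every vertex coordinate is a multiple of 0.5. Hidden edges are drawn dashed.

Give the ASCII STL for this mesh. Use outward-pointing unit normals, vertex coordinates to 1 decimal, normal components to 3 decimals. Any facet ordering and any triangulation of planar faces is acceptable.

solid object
 facet normal -0.545 0.311 -0.778
  outer loop
   vertex 3.0 3.5 0.5
   vertex 2.0 0.5 0.0
   vertex 1.0 2.5 1.5
  endloop
 endfacet
 facet normal -0.925 -0.347 -0.154
  outer loop
   vertex 1.5 0.5 3.0
   vertex 1.0 2.5 1.5
   vertex 2.0 0.5 0.0
  endloop
 endfacet
 facet normal -0.507 0.845 -0.169
  outer loop
   vertex 1.5 3.0 2.5
   vertex 3.0 3.5 0.5
   vertex 1.0 2.5 1.5
  endloop
 endfacet
 facet normal 0.286 0.857 0.429
  outer loop
   vertex 1.5 3.0 2.5
   vertex 3.0 2.0 3.5
   vertex 3.0 3.5 0.5
  endloop
 endfacet
 facet normal -0.907 0.082 0.412
  outer loop
   vertex 1.5 3.0 2.5
   vertex 1.0 2.5 1.5
   vertex 1.5 0.5 3.0
  endloop
 endfacet
 facet normal -0.463 0.174 0.869
  outer loop
   vertex 1.5 3.0 2.5
   vertex 1.5 0.5 3.0
   vertex 3.0 2.0 3.5
  endloop
 endfacet
 facet normal 0.634 -0.724 0.272
  outer loop
   vertex 2.5 1.0 2.0
   vertex 3.0 2.0 3.5
   vertex 1.5 0.5 3.0
  endloop
 endfacet
 facet normal 0.513 -0.854 0.085
  outer loop
   vertex 2.5 1.0 2.0
   vertex 1.5 0.5 3.0
   vertex 2.0 0.5 0.0
  endloop
 endfacet
 facet normal 0.953 -0.272 -0.136
  outer loop
   vertex 2.5 1.0 2.0
   vertex 3.0 3.5 0.5
   vertex 3.0 2.0 3.5
  endloop
 endfacet
 facet normal 0.944 -0.287 -0.164
  outer loop
   vertex 2.5 1.0 2.0
   vertex 2.0 0.5 0.0
   vertex 3.0 3.5 0.5
  endloop
 endfacet
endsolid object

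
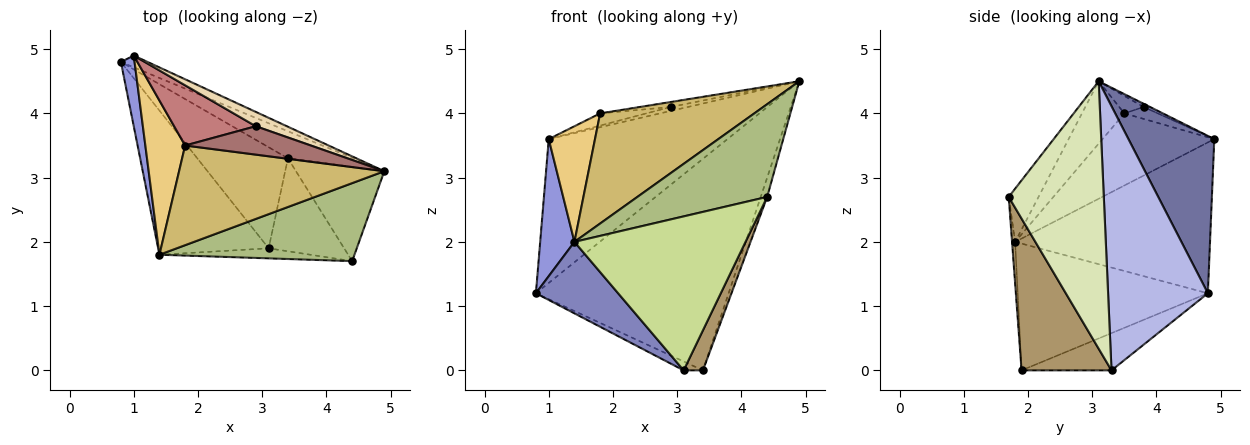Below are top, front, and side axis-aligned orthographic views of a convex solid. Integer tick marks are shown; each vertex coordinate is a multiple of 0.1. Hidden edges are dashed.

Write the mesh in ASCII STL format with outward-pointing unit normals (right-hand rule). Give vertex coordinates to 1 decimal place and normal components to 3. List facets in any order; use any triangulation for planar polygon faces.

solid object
 facet normal 0.432 0.899 -0.073
  outer loop
   vertex 1.0 4.9 3.6
   vertex 4.9 3.1 4.5
   vertex 0.8 4.8 1.2
  endloop
 endfacet
 facet normal -0.717 -0.310 -0.625
  outer loop
   vertex 1.4 1.8 2.0
   vertex 0.8 4.8 1.2
   vertex 3.1 1.9 0.0
  endloop
 endfacet
 facet normal -0.981 -0.172 0.089
  outer loop
   vertex 1.4 1.8 2.0
   vertex 1.0 4.9 3.6
   vertex 0.8 4.8 1.2
  endloop
 endfacet
 facet normal 0.457 0.882 -0.113
  outer loop
   vertex 3.4 3.3 0.0
   vertex 0.8 4.8 1.2
   vertex 4.9 3.1 4.5
  endloop
 endfacet
 facet normal -0.379 0.081 -0.922
  outer loop
   vertex 3.4 3.3 0.0
   vertex 3.1 1.9 0.0
   vertex 0.8 4.8 1.2
  endloop
 endfacet
 facet normal -0.173 -0.754 0.634
  outer loop
   vertex 4.4 1.7 2.7
   vertex 4.9 3.1 4.5
   vertex 1.4 1.8 2.0
  endloop
 endfacet
 facet normal -0.018 -0.998 -0.065
  outer loop
   vertex 4.4 1.7 2.7
   vertex 1.4 1.8 2.0
   vertex 3.1 1.9 0.0
  endloop
 endfacet
 facet normal 0.948 0.064 -0.313
  outer loop
   vertex 4.4 1.7 2.7
   vertex 3.4 3.3 0.0
   vertex 4.9 3.1 4.5
  endloop
 endfacet
 facet normal 0.879 -0.188 -0.437
  outer loop
   vertex 4.4 1.7 2.7
   vertex 3.1 1.9 0.0
   vertex 3.4 3.3 0.0
  endloop
 endfacet
 facet normal -0.200 -0.726 0.657
  outer loop
   vertex 1.8 3.5 4.0
   vertex 1.4 1.8 2.0
   vertex 4.9 3.1 4.5
  endloop
 endfacet
 facet normal -0.823 -0.341 0.454
  outer loop
   vertex 1.8 3.5 4.0
   vertex 1.0 4.9 3.6
   vertex 1.4 1.8 2.0
  endloop
 endfacet
 facet normal -0.099 0.265 0.959
  outer loop
   vertex 2.9 3.8 4.1
   vertex 4.9 3.1 4.5
   vertex 1.0 4.9 3.6
  endloop
 endfacet
 facet normal -0.135 0.171 0.976
  outer loop
   vertex 2.9 3.8 4.1
   vertex 1.8 3.5 4.0
   vertex 4.9 3.1 4.5
  endloop
 endfacet
 facet normal -0.142 0.196 0.970
  outer loop
   vertex 2.9 3.8 4.1
   vertex 1.0 4.9 3.6
   vertex 1.8 3.5 4.0
  endloop
 endfacet
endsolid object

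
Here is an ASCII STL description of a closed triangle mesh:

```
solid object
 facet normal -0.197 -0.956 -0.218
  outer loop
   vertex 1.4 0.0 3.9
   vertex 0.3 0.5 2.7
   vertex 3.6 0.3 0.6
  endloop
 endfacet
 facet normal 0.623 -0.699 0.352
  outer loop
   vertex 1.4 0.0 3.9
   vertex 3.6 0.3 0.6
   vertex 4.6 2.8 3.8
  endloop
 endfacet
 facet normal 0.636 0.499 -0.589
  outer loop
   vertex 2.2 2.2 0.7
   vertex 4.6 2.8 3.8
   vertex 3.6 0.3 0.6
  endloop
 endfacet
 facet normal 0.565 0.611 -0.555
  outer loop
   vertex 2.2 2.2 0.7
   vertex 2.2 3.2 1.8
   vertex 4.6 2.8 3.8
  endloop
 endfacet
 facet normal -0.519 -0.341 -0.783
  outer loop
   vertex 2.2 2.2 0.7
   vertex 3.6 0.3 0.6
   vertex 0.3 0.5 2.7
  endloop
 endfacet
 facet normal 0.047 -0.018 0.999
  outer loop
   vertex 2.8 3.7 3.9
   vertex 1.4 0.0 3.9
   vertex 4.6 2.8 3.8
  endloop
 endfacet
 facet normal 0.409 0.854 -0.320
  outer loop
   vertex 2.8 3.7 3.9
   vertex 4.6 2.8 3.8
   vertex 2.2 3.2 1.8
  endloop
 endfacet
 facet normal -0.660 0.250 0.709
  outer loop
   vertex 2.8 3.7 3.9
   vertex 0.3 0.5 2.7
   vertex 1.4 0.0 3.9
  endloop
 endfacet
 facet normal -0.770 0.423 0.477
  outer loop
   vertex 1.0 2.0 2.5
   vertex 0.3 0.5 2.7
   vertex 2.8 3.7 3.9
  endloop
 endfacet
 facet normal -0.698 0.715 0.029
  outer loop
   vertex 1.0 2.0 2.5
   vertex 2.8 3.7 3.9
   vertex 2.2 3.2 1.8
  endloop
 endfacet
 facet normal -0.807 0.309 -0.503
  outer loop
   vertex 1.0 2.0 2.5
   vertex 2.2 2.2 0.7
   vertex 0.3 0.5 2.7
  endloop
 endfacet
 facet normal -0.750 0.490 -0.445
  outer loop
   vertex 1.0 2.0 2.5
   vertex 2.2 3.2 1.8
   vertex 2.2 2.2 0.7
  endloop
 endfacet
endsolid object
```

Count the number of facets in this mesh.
12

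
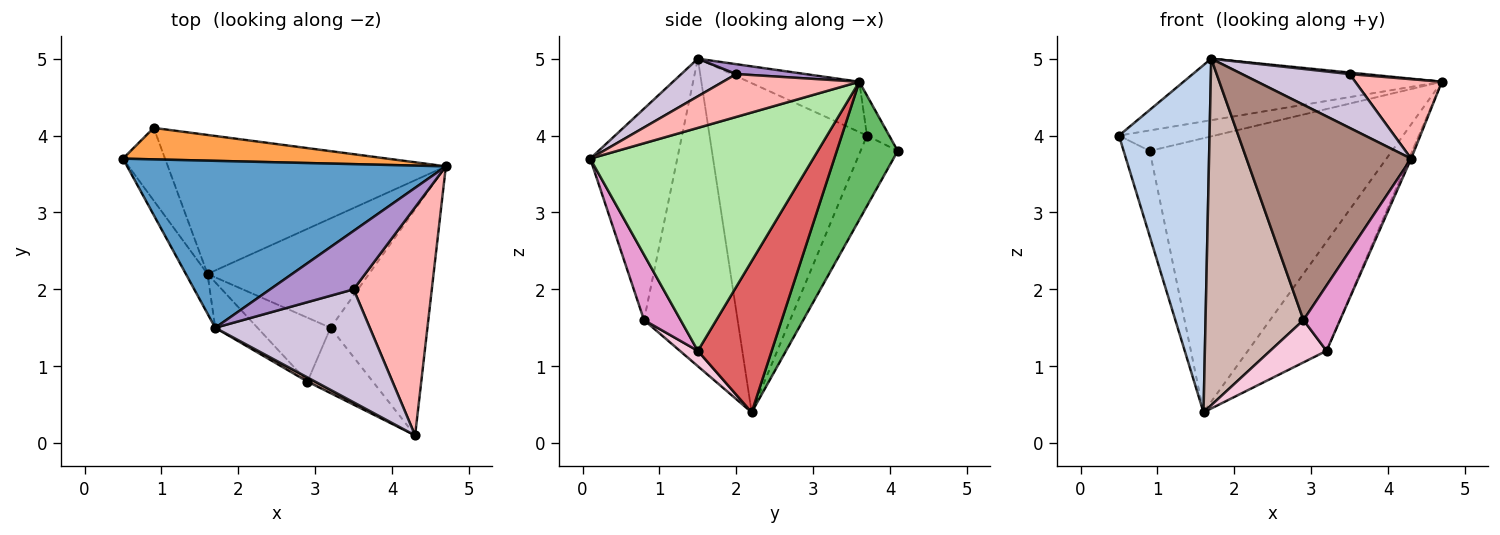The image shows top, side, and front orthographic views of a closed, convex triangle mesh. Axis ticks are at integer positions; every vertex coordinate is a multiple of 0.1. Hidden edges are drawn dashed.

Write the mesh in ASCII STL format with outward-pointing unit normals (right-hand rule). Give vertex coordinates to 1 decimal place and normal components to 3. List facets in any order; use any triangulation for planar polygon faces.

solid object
 facet normal -0.147 0.342 0.928
  outer loop
   vertex 1.7 1.5 5.0
   vertex 4.7 3.6 4.7
   vertex 0.5 3.7 4.0
  endloop
 endfacet
 facet normal -0.865 -0.498 -0.057
  outer loop
   vertex 1.7 1.5 5.0
   vertex 0.5 3.7 4.0
   vertex 1.6 2.2 0.4
  endloop
 endfacet
 facet normal -0.126 0.541 0.831
  outer loop
   vertex 0.9 4.1 3.8
   vertex 0.5 3.7 4.0
   vertex 4.7 3.6 4.7
  endloop
 endfacet
 facet normal -0.735 0.516 -0.440
  outer loop
   vertex 0.9 4.1 3.8
   vertex 1.6 2.2 0.4
   vertex 0.5 3.7 4.0
  endloop
 endfacet
 facet normal 0.219 0.870 -0.441
  outer loop
   vertex 0.9 4.1 3.8
   vertex 4.7 3.6 4.7
   vertex 1.6 2.2 0.4
  endloop
 endfacet
 facet normal 0.917 0.009 -0.398
  outer loop
   vertex 3.2 1.5 1.2
   vertex 4.7 3.6 4.7
   vertex 4.3 0.1 3.7
  endloop
 endfacet
 facet normal 0.553 0.589 -0.590
  outer loop
   vertex 3.2 1.5 1.2
   vertex 1.6 2.2 0.4
   vertex 4.7 3.6 4.7
  endloop
 endfacet
 facet normal 0.459 -0.292 0.839
  outer loop
   vertex 3.5 2.0 4.8
   vertex 4.3 0.1 3.7
   vertex 4.7 3.6 4.7
  endloop
 endfacet
 facet normal 0.118 -0.026 0.993
  outer loop
   vertex 3.5 2.0 4.8
   vertex 4.7 3.6 4.7
   vertex 1.7 1.5 5.0
  endloop
 endfacet
 facet normal 0.215 -0.420 0.882
  outer loop
   vertex 3.5 2.0 4.8
   vertex 1.7 1.5 5.0
   vertex 4.3 0.1 3.7
  endloop
 endfacet
 facet normal -0.467 -0.884 0.017
  outer loop
   vertex 2.9 0.8 1.6
   vertex 4.3 0.1 3.7
   vertex 1.7 1.5 5.0
  endloop
 endfacet
 facet normal -0.688 -0.720 -0.095
  outer loop
   vertex 2.9 0.8 1.6
   vertex 1.7 1.5 5.0
   vertex 1.6 2.2 0.4
  endloop
 endfacet
 facet normal 0.577 -0.577 -0.577
  outer loop
   vertex 2.9 0.8 1.6
   vertex 3.2 1.5 1.2
   vertex 4.3 0.1 3.7
  endloop
 endfacet
 facet normal 0.173 -0.543 -0.821
  outer loop
   vertex 2.9 0.8 1.6
   vertex 1.6 2.2 0.4
   vertex 3.2 1.5 1.2
  endloop
 endfacet
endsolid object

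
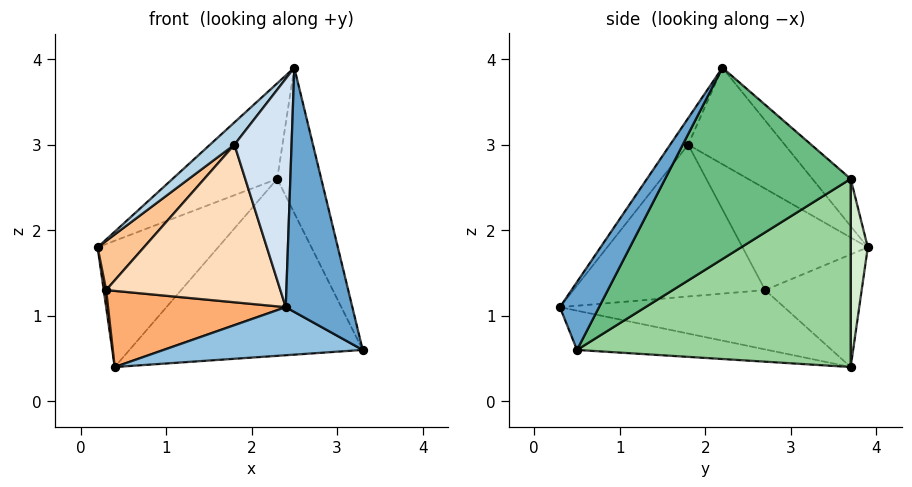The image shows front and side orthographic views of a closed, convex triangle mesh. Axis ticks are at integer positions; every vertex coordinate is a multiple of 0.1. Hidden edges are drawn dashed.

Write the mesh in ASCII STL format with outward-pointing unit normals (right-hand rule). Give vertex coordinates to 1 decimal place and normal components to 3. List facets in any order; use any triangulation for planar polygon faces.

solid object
 facet normal 0.441 -0.750 0.493
  outer loop
   vertex 2.5 2.2 3.9
   vertex 2.4 0.3 1.1
   vertex 3.3 0.5 0.6
  endloop
 endfacet
 facet normal -0.378 -0.395 -0.838
  outer loop
   vertex 0.4 3.7 0.4
   vertex 3.3 0.5 0.6
   vertex 2.4 0.3 1.1
  endloop
 endfacet
 facet normal -0.734 -0.186 0.653
  outer loop
   vertex 1.8 1.8 3.0
   vertex 2.5 2.2 3.9
   vertex 0.2 3.9 1.8
  endloop
 endfacet
 facet normal -0.251 -0.797 0.550
  outer loop
   vertex 1.8 1.8 3.0
   vertex 2.4 0.3 1.1
   vertex 2.5 2.2 3.9
  endloop
 endfacet
 facet normal -0.990 -0.025 -0.138
  outer loop
   vertex 0.3 2.7 1.3
   vertex 0.2 3.9 1.8
   vertex 0.4 3.7 0.4
  endloop
 endfacet
 facet normal -0.619 -0.490 -0.614
  outer loop
   vertex 0.3 2.7 1.3
   vertex 0.4 3.7 0.4
   vertex 2.4 0.3 1.1
  endloop
 endfacet
 facet normal -0.789 -0.291 0.542
  outer loop
   vertex 0.3 2.7 1.3
   vertex 1.8 1.8 3.0
   vertex 0.2 3.9 1.8
  endloop
 endfacet
 facet normal -0.710 -0.645 0.285
  outer loop
   vertex 0.3 2.7 1.3
   vertex 2.4 0.3 1.1
   vertex 1.8 1.8 3.0
  endloop
 endfacet
 facet normal 0.966 0.229 0.116
  outer loop
   vertex 2.3 3.7 2.6
   vertex 2.5 2.2 3.9
   vertex 3.3 0.5 0.6
  endloop
 endfacet
 facet normal 0.636 0.542 -0.549
  outer loop
   vertex 2.3 3.7 2.6
   vertex 3.3 0.5 0.6
   vertex 0.4 3.7 0.4
  endloop
 endfacet
 facet normal -0.227 0.620 0.751
  outer loop
   vertex 2.3 3.7 2.6
   vertex 0.2 3.9 1.8
   vertex 2.5 2.2 3.9
  endloop
 endfacet
 facet normal 0.140 0.983 -0.120
  outer loop
   vertex 2.3 3.7 2.6
   vertex 0.4 3.7 0.4
   vertex 0.2 3.9 1.8
  endloop
 endfacet
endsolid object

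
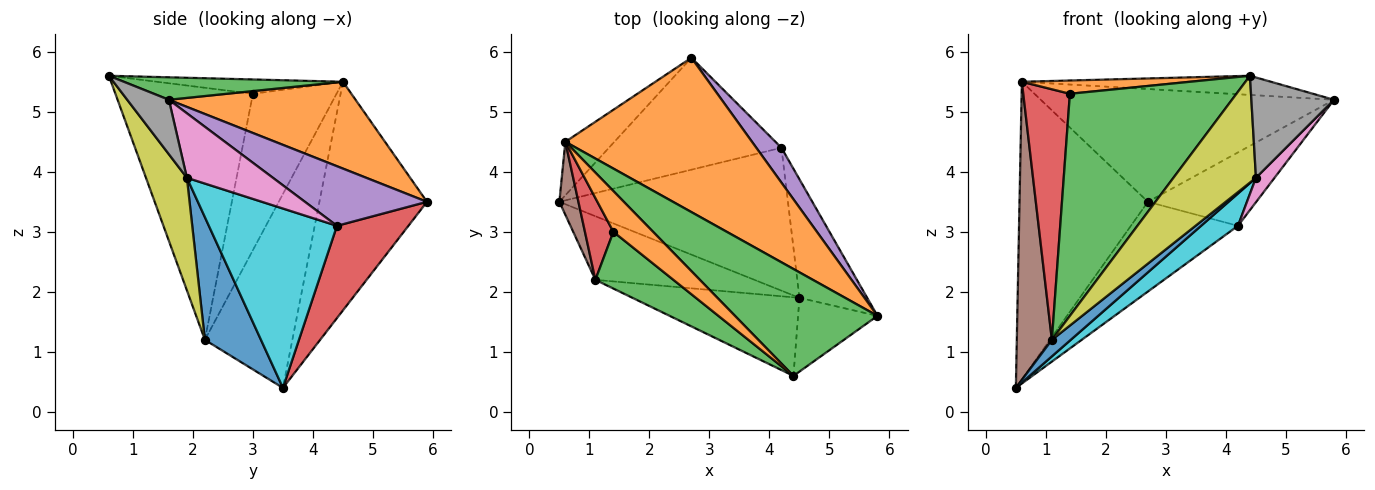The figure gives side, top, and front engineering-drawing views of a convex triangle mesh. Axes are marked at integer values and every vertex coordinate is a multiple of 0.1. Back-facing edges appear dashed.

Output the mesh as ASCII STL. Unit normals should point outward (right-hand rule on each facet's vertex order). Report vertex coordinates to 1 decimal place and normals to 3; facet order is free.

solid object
 facet normal -0.636 0.759 -0.136
  outer loop
   vertex 0.6 4.5 5.5
   vertex 2.7 5.9 3.5
   vertex 0.5 3.5 0.4
  endloop
 endfacet
 facet normal 0.352 0.552 0.756
  outer loop
   vertex 0.6 4.5 5.5
   vertex 5.8 1.6 5.2
   vertex 2.7 5.9 3.5
  endloop
 endfacet
 facet normal 0.153 0.174 0.973
  outer loop
   vertex 0.6 4.5 5.5
   vertex 4.4 0.6 5.6
   vertex 5.8 1.6 5.2
  endloop
 endfacet
 facet normal 0.385 0.577 -0.720
  outer loop
   vertex 4.2 4.4 3.1
   vertex 0.5 3.5 0.4
   vertex 2.7 5.9 3.5
  endloop
 endfacet
 facet normal 0.713 0.633 0.301
  outer loop
   vertex 4.2 4.4 3.1
   vertex 2.7 5.9 3.5
   vertex 5.8 1.6 5.2
  endloop
 endfacet
 facet normal -0.924 -0.371 0.091
  outer loop
   vertex 1.1 2.2 1.2
   vertex 0.6 4.5 5.5
   vertex 0.5 3.5 0.4
  endloop
 endfacet
 facet normal 0.682 -0.147 -0.716
  outer loop
   vertex 4.5 1.9 3.9
   vertex 4.2 4.4 3.1
   vertex 5.8 1.6 5.2
  endloop
 endfacet
 facet normal 0.376 -0.746 -0.549
  outer loop
   vertex 4.5 1.9 3.9
   vertex 5.8 1.6 5.2
   vertex 4.4 0.6 5.6
  endloop
 endfacet
 facet normal 0.371 -0.748 -0.550
  outer loop
   vertex 4.5 1.9 3.9
   vertex 4.4 0.6 5.6
   vertex 1.1 2.2 1.2
  endloop
 endfacet
 facet normal 0.608 -0.175 -0.775
  outer loop
   vertex 4.5 1.9 3.9
   vertex 0.5 3.5 0.4
   vertex 4.2 4.4 3.1
  endloop
 endfacet
 facet normal 0.598 -0.201 -0.776
  outer loop
   vertex 4.5 1.9 3.9
   vertex 1.1 2.2 1.2
   vertex 0.5 3.5 0.4
  endloop
 endfacet
 facet normal -0.324 -0.293 0.900
  outer loop
   vertex 1.4 3.0 5.3
   vertex 4.4 0.6 5.6
   vertex 0.6 4.5 5.5
  endloop
 endfacet
 facet normal -0.625 -0.757 0.193
  outer loop
   vertex 1.4 3.0 5.3
   vertex 1.1 2.2 1.2
   vertex 4.4 0.6 5.6
  endloop
 endfacet
 facet normal -0.863 -0.481 0.157
  outer loop
   vertex 1.4 3.0 5.3
   vertex 0.6 4.5 5.5
   vertex 1.1 2.2 1.2
  endloop
 endfacet
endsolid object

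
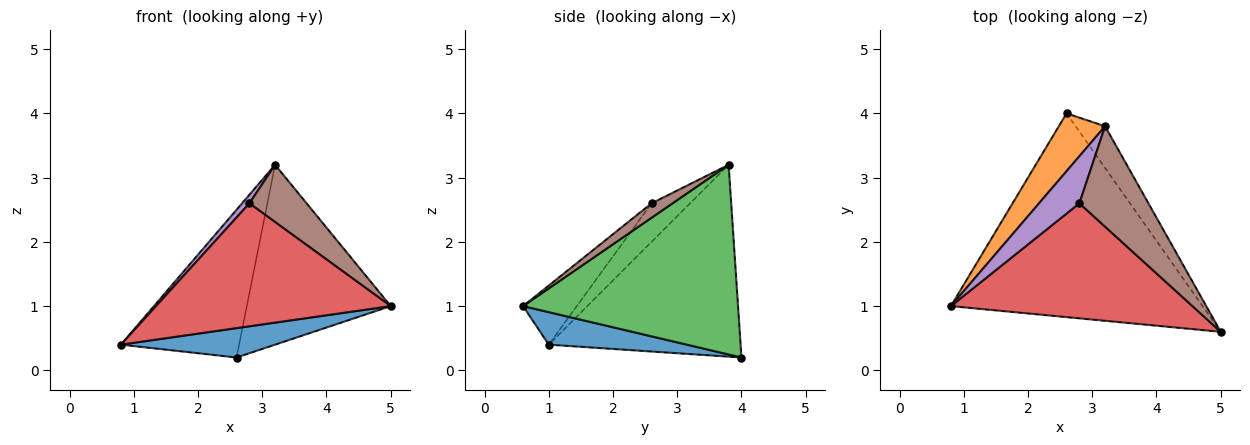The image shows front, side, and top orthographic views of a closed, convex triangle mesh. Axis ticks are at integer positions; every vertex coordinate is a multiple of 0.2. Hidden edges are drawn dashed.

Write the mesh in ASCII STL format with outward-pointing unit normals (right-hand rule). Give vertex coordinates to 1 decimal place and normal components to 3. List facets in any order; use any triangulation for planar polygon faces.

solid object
 facet normal 0.127 -0.142 -0.982
  outer loop
   vertex 2.6 4.0 0.2
   vertex 5.0 0.6 1.0
   vertex 0.8 1.0 0.4
  endloop
 endfacet
 facet normal -0.834 0.514 0.201
  outer loop
   vertex 3.2 3.8 3.2
   vertex 2.6 4.0 0.2
   vertex 0.8 1.0 0.4
  endloop
 endfacet
 facet normal 0.824 0.552 -0.128
  outer loop
   vertex 3.2 3.8 3.2
   vertex 5.0 0.6 1.0
   vertex 2.6 4.0 0.2
  endloop
 endfacet
 facet normal -0.165 -0.720 0.674
  outer loop
   vertex 2.8 2.6 2.6
   vertex 0.8 1.0 0.4
   vertex 5.0 0.6 1.0
  endloop
 endfacet
 facet normal -0.685 -0.130 0.717
  outer loop
   vertex 2.8 2.6 2.6
   vertex 3.2 3.8 3.2
   vertex 0.8 1.0 0.4
  endloop
 endfacet
 facet normal 0.179 -0.487 0.855
  outer loop
   vertex 2.8 2.6 2.6
   vertex 5.0 0.6 1.0
   vertex 3.2 3.8 3.2
  endloop
 endfacet
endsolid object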